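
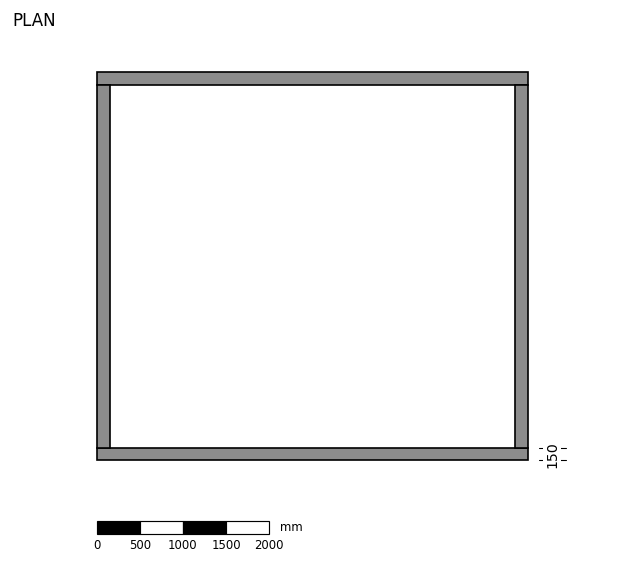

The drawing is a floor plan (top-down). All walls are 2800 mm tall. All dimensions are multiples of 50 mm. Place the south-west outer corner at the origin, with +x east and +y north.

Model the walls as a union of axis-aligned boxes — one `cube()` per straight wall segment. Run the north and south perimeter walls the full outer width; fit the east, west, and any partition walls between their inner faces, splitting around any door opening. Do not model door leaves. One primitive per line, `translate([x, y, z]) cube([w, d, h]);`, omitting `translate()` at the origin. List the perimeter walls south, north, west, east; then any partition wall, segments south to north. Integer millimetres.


cube([5000, 150, 2800]);
translate([0, 4350, 0]) cube([5000, 150, 2800]);
translate([0, 150, 0]) cube([150, 4200, 2800]);
translate([4850, 150, 0]) cube([150, 4200, 2800]);


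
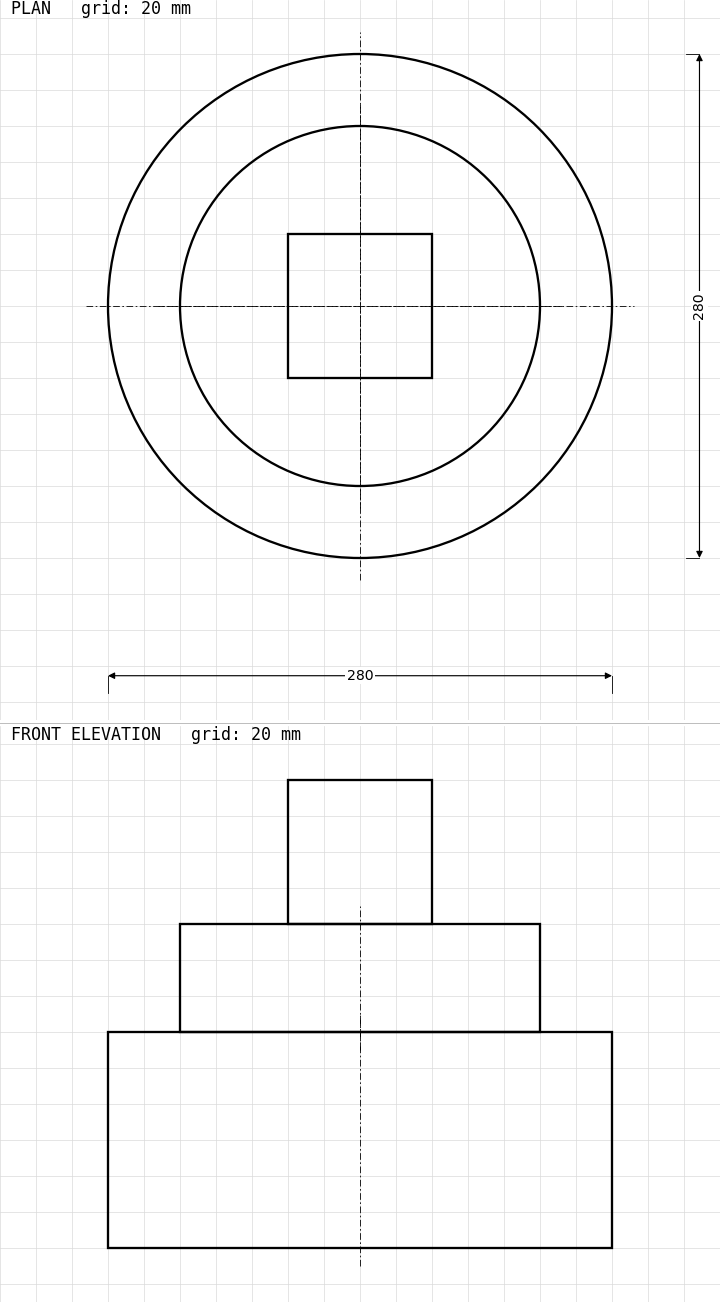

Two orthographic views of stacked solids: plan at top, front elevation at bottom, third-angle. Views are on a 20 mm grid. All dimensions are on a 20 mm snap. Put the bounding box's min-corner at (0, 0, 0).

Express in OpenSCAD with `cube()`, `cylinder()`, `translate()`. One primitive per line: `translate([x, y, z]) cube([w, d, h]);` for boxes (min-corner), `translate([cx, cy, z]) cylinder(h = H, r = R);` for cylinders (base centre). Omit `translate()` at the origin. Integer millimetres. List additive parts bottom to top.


translate([140, 140, 0]) cylinder(h = 120, r = 140);
translate([140, 140, 120]) cylinder(h = 60, r = 100);
translate([100, 100, 180]) cube([80, 80, 80]);


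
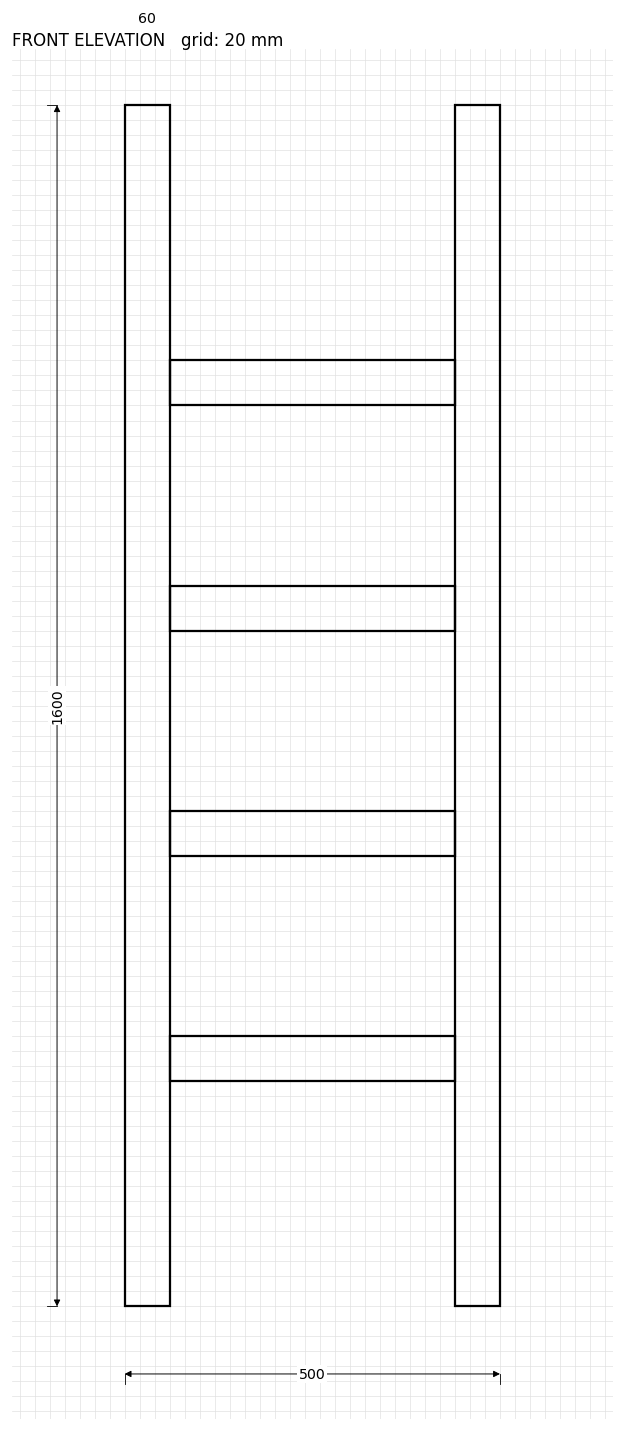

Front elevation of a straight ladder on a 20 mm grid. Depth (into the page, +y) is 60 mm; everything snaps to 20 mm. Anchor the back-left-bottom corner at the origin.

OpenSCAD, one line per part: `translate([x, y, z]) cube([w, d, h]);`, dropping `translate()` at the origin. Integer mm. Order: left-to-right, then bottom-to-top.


cube([60, 60, 1600]);
translate([60, 0, 300]) cube([380, 60, 60]);
translate([60, 0, 600]) cube([380, 60, 60]);
translate([60, 0, 900]) cube([380, 60, 60]);
translate([60, 0, 1200]) cube([380, 60, 60]);
translate([440, 0, 0]) cube([60, 60, 1600]);


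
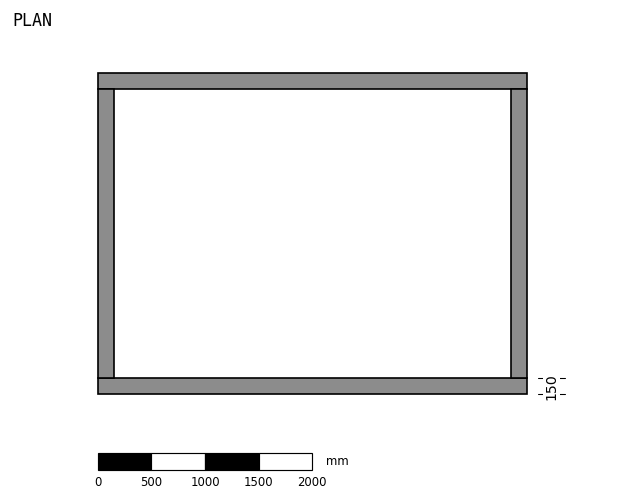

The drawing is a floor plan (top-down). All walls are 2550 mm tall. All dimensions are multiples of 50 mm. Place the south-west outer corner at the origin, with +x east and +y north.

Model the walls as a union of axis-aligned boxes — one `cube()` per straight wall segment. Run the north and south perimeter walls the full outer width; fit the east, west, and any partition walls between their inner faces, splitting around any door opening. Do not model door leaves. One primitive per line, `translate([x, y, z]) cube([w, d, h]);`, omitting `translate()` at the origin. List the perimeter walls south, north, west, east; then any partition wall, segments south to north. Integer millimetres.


cube([4000, 150, 2550]);
translate([0, 2850, 0]) cube([4000, 150, 2550]);
translate([0, 150, 0]) cube([150, 2700, 2550]);
translate([3850, 150, 0]) cube([150, 2700, 2550]);


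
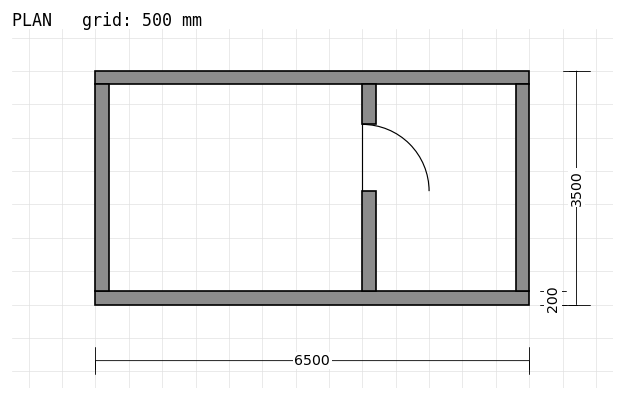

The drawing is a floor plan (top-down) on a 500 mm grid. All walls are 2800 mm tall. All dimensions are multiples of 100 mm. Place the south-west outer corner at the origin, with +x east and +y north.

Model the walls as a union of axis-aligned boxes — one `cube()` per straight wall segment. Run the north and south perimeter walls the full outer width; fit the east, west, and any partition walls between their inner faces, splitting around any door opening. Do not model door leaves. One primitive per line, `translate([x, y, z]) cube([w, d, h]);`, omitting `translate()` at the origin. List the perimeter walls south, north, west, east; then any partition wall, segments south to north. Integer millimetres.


cube([6500, 200, 2800]);
translate([0, 3300, 0]) cube([6500, 200, 2800]);
translate([0, 200, 0]) cube([200, 3100, 2800]);
translate([6300, 200, 0]) cube([200, 3100, 2800]);
translate([4000, 200, 0]) cube([200, 1500, 2800]);
translate([4000, 2700, 0]) cube([200, 600, 2800]);


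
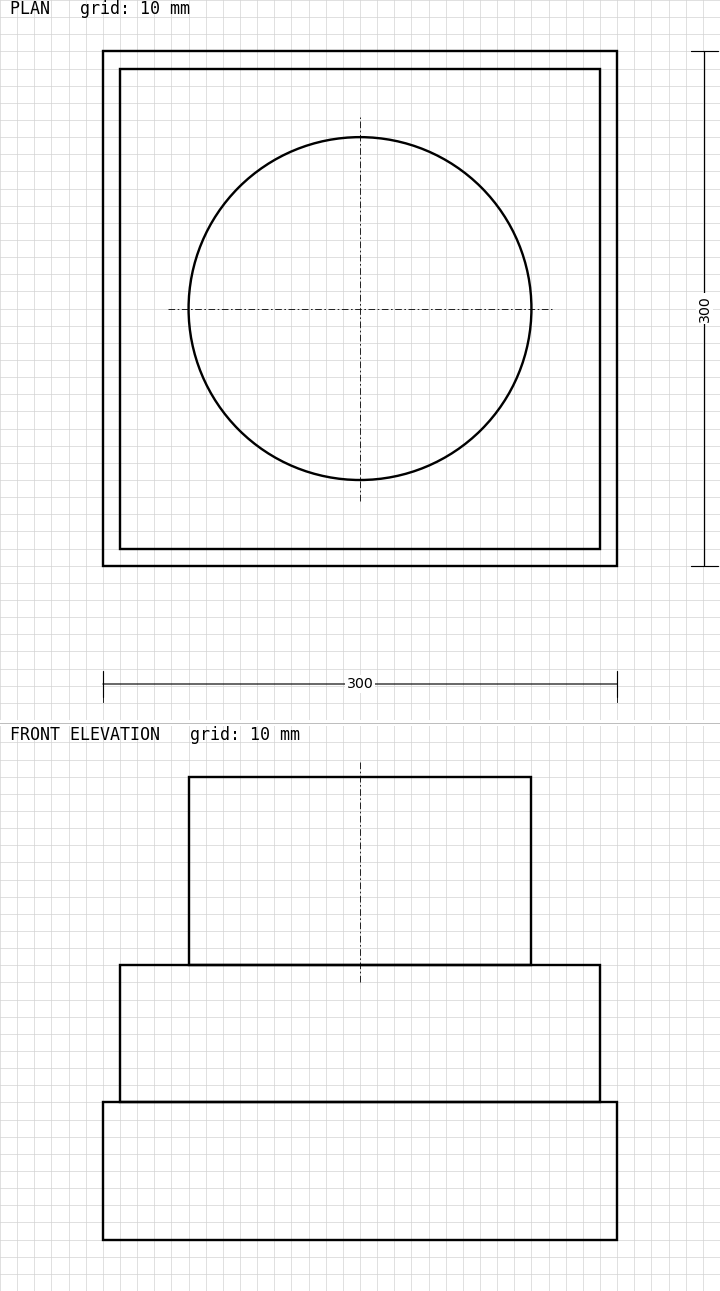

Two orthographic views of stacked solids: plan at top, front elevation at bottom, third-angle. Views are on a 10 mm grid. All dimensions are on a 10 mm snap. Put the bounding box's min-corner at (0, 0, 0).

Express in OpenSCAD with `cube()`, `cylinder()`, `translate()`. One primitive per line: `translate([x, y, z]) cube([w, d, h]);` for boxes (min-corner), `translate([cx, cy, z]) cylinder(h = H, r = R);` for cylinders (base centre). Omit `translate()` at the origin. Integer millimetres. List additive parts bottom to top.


cube([300, 300, 80]);
translate([10, 10, 80]) cube([280, 280, 80]);
translate([150, 150, 160]) cylinder(h = 110, r = 100);


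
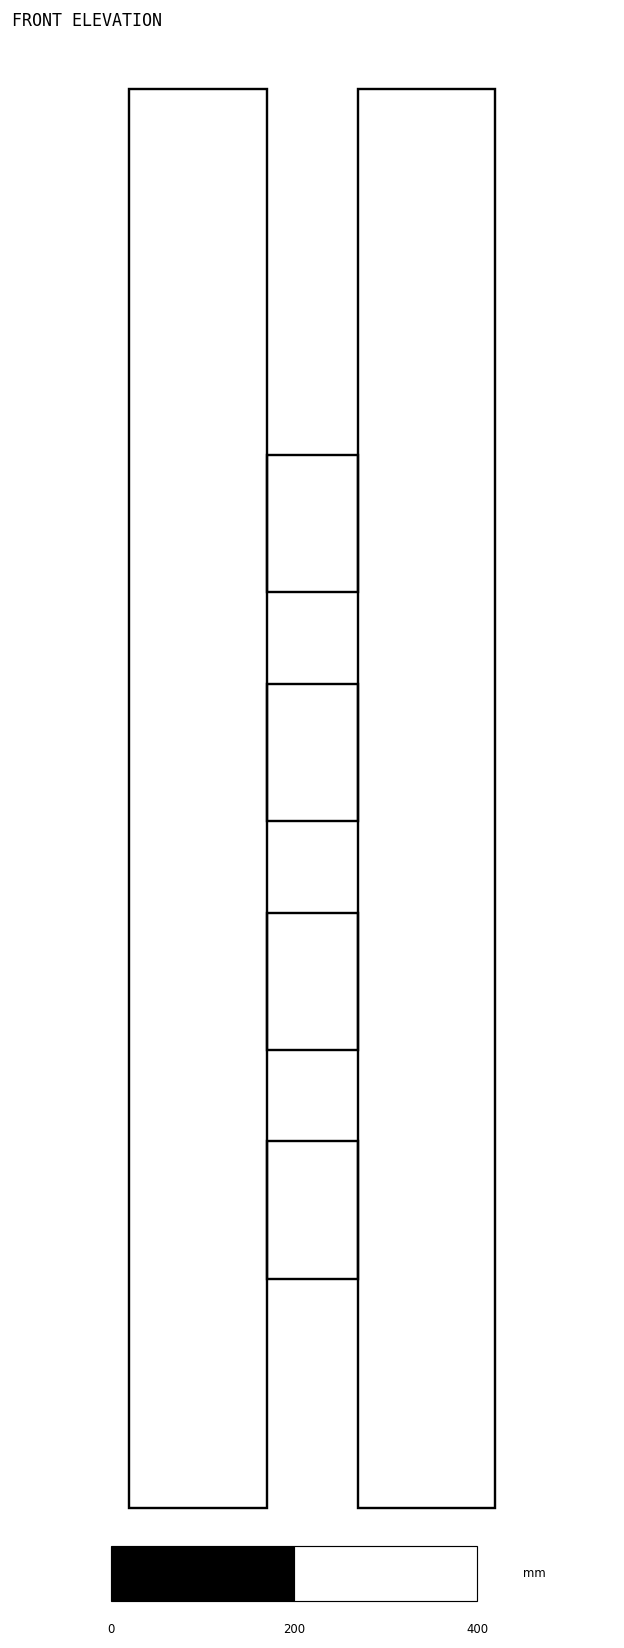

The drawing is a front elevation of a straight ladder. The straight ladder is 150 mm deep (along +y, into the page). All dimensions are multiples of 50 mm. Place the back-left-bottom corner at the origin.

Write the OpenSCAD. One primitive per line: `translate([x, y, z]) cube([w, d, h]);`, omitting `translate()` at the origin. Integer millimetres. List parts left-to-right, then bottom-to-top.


cube([150, 150, 1550]);
translate([150, 0, 250]) cube([100, 150, 150]);
translate([150, 0, 500]) cube([100, 150, 150]);
translate([150, 0, 750]) cube([100, 150, 150]);
translate([150, 0, 1000]) cube([100, 150, 150]);
translate([250, 0, 0]) cube([150, 150, 1550]);


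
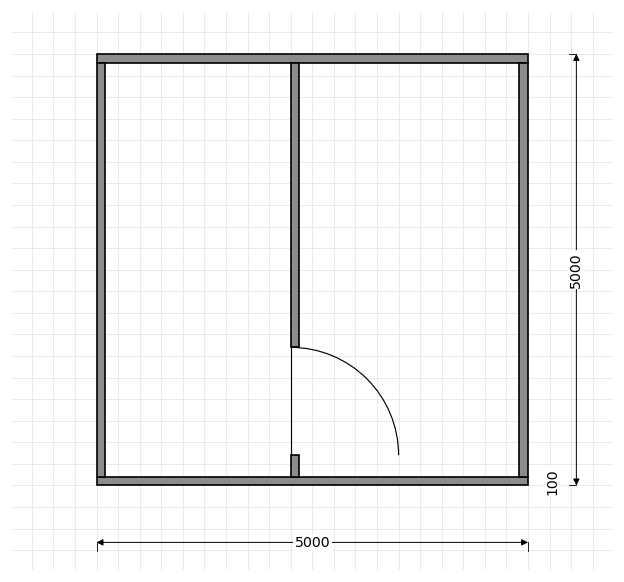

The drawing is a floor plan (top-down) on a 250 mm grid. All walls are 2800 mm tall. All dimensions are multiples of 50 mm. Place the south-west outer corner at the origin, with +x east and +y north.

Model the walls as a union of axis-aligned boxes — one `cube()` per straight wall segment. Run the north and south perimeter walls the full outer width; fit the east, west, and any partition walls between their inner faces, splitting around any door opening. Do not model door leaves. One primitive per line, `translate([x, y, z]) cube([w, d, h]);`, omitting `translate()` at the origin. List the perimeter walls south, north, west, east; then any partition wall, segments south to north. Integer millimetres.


cube([5000, 100, 2800]);
translate([0, 4900, 0]) cube([5000, 100, 2800]);
translate([0, 100, 0]) cube([100, 4800, 2800]);
translate([4900, 100, 0]) cube([100, 4800, 2800]);
translate([2250, 100, 0]) cube([100, 250, 2800]);
translate([2250, 1600, 0]) cube([100, 3300, 2800]);


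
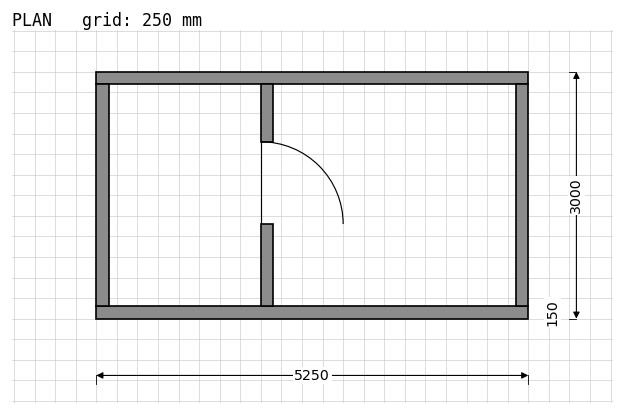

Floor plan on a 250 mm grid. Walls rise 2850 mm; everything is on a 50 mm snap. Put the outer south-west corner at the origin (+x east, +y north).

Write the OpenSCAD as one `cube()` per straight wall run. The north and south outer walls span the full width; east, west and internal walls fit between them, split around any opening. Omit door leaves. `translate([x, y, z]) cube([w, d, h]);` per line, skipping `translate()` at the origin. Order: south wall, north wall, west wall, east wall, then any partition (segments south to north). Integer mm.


cube([5250, 150, 2850]);
translate([0, 2850, 0]) cube([5250, 150, 2850]);
translate([0, 150, 0]) cube([150, 2700, 2850]);
translate([5100, 150, 0]) cube([150, 2700, 2850]);
translate([2000, 150, 0]) cube([150, 1000, 2850]);
translate([2000, 2150, 0]) cube([150, 700, 2850]);


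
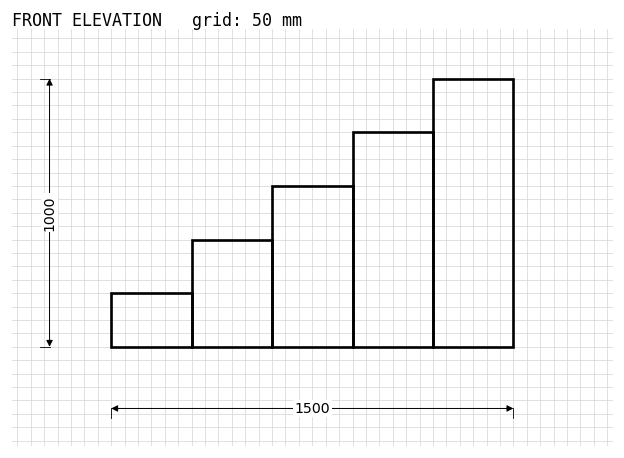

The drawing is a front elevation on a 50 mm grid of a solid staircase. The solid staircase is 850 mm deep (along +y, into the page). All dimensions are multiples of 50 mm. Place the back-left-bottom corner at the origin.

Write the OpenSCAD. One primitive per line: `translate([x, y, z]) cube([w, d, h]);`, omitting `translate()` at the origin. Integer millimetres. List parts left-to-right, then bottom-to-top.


cube([300, 850, 200]);
translate([300, 0, 0]) cube([300, 850, 400]);
translate([600, 0, 0]) cube([300, 850, 600]);
translate([900, 0, 0]) cube([300, 850, 800]);
translate([1200, 0, 0]) cube([300, 850, 1000]);


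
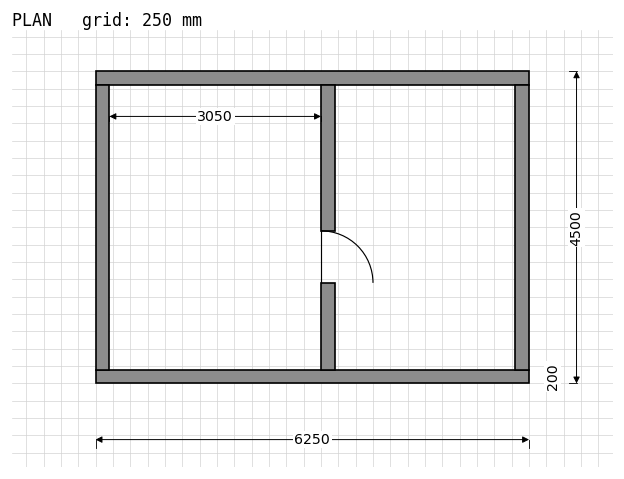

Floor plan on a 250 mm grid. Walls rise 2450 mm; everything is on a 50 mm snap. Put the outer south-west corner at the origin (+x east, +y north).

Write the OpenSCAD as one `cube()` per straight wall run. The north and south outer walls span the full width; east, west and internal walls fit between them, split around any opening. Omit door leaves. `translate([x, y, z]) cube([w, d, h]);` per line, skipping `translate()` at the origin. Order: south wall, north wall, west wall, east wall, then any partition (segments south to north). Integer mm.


cube([6250, 200, 2450]);
translate([0, 4300, 0]) cube([6250, 200, 2450]);
translate([0, 200, 0]) cube([200, 4100, 2450]);
translate([6050, 200, 0]) cube([200, 4100, 2450]);
translate([3250, 200, 0]) cube([200, 1250, 2450]);
translate([3250, 2200, 0]) cube([200, 2100, 2450]);


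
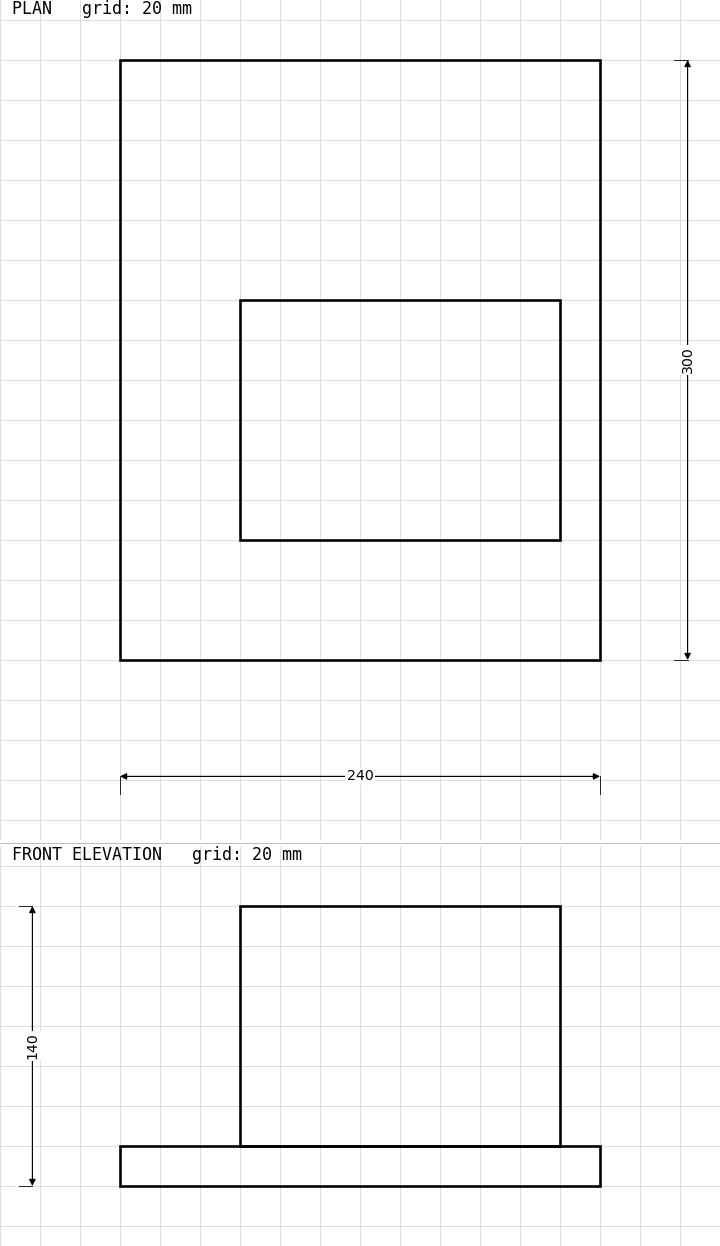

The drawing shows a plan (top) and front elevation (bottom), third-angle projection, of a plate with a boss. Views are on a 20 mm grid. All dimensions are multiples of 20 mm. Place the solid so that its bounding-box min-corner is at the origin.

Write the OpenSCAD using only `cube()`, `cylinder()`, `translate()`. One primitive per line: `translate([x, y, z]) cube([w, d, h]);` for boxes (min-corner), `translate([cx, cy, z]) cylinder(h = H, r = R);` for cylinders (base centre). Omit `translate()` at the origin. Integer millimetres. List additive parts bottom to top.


cube([240, 300, 20]);
translate([60, 60, 20]) cube([160, 120, 120]);


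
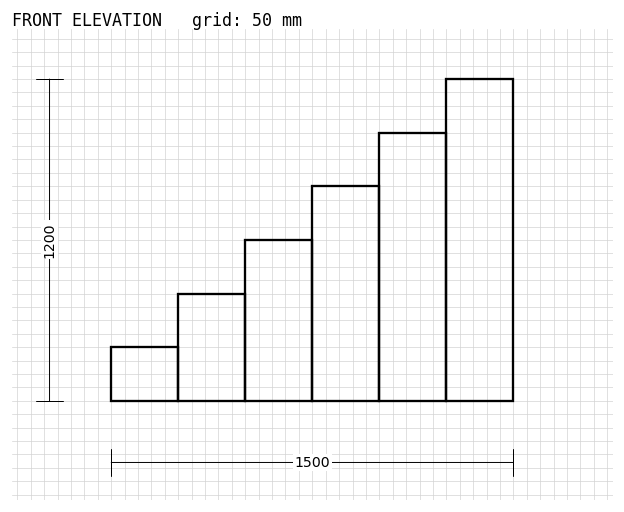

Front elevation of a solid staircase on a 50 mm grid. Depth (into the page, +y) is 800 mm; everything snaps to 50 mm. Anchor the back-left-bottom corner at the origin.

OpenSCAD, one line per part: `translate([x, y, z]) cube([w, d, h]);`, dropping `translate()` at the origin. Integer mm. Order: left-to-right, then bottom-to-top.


cube([250, 800, 200]);
translate([250, 0, 0]) cube([250, 800, 400]);
translate([500, 0, 0]) cube([250, 800, 600]);
translate([750, 0, 0]) cube([250, 800, 800]);
translate([1000, 0, 0]) cube([250, 800, 1000]);
translate([1250, 0, 0]) cube([250, 800, 1200]);


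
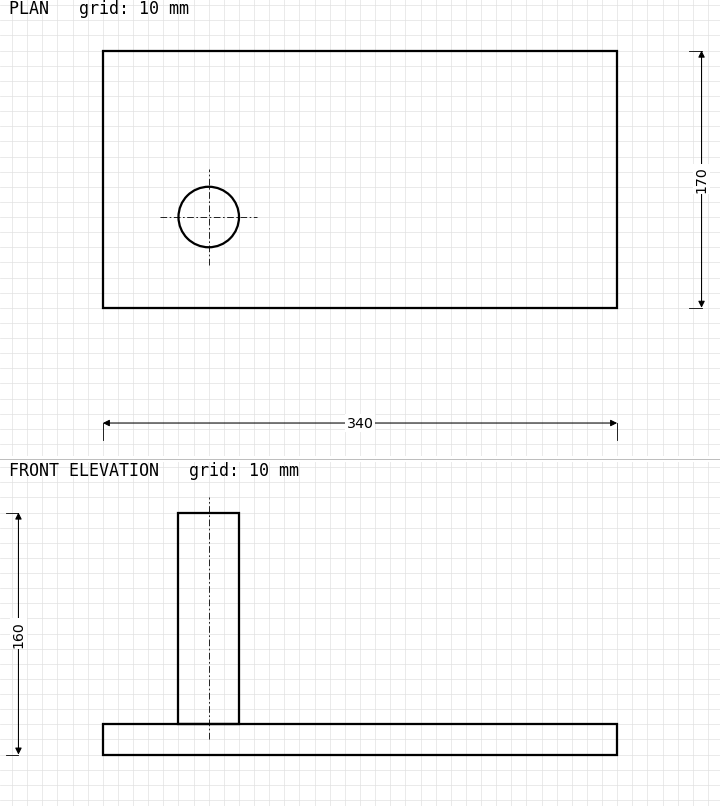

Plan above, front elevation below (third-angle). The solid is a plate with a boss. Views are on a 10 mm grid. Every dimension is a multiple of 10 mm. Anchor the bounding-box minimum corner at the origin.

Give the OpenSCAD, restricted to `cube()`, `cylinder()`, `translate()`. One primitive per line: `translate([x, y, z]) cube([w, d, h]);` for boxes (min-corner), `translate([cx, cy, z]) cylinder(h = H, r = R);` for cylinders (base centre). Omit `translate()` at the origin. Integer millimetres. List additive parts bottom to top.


cube([340, 170, 20]);
translate([70, 60, 20]) cylinder(h = 140, r = 20);


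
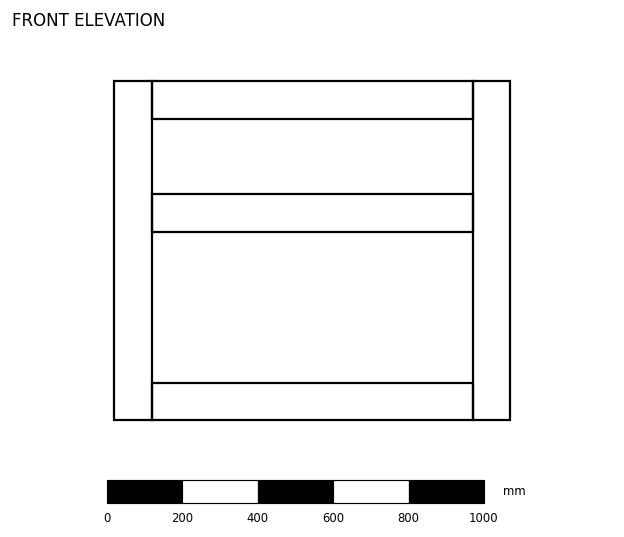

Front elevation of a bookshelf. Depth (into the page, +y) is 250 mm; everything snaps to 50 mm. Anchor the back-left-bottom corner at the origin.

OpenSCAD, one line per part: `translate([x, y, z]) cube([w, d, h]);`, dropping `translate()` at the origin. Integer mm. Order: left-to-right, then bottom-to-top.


cube([100, 250, 900]);
translate([100, 0, 0]) cube([850, 250, 100]);
translate([100, 0, 500]) cube([850, 250, 100]);
translate([100, 0, 800]) cube([850, 250, 100]);
translate([950, 0, 0]) cube([100, 250, 900]);


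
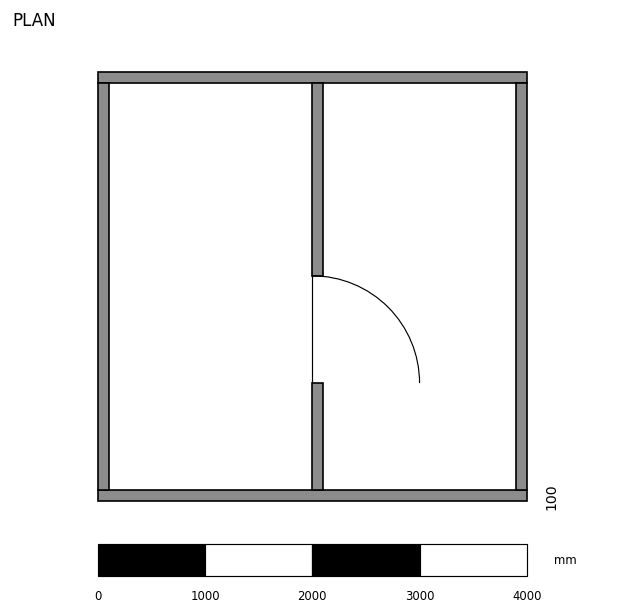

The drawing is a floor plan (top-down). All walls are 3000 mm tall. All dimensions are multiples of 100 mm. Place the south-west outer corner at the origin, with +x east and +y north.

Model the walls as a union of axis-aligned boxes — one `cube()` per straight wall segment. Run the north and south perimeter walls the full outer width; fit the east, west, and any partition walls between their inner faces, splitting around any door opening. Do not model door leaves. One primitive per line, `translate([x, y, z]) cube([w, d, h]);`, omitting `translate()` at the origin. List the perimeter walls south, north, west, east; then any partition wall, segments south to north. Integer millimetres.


cube([4000, 100, 3000]);
translate([0, 3900, 0]) cube([4000, 100, 3000]);
translate([0, 100, 0]) cube([100, 3800, 3000]);
translate([3900, 100, 0]) cube([100, 3800, 3000]);
translate([2000, 100, 0]) cube([100, 1000, 3000]);
translate([2000, 2100, 0]) cube([100, 1800, 3000]);


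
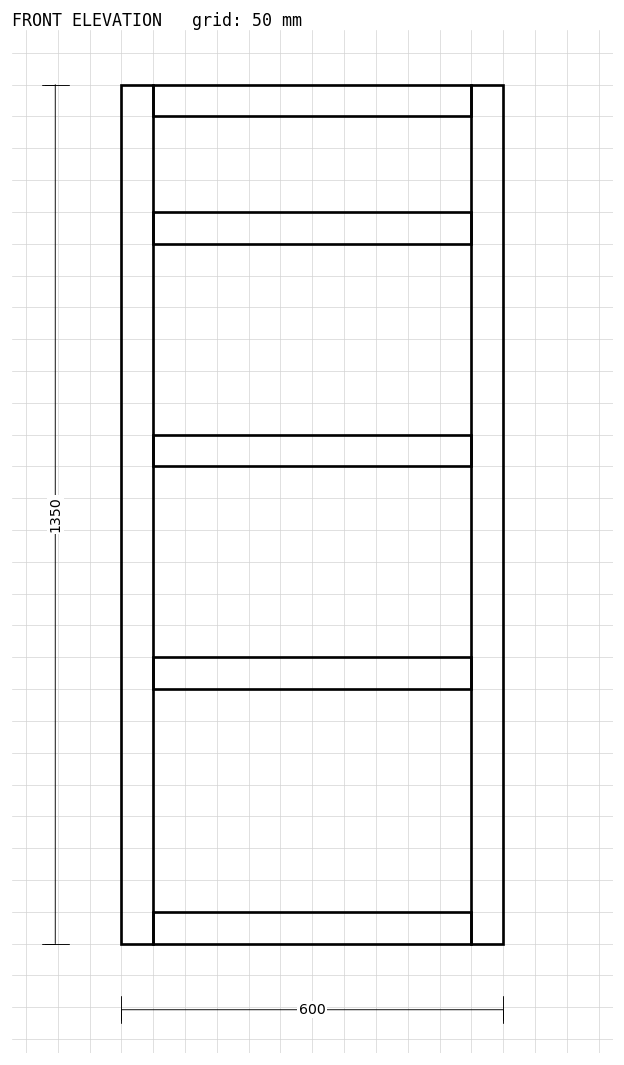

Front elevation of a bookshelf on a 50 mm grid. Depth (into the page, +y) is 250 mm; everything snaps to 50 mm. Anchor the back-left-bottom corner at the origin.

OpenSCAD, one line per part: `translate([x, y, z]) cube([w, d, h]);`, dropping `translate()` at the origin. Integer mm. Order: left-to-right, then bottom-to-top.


cube([50, 250, 1350]);
translate([50, 0, 0]) cube([500, 250, 50]);
translate([50, 0, 400]) cube([500, 250, 50]);
translate([50, 0, 750]) cube([500, 250, 50]);
translate([50, 0, 1100]) cube([500, 250, 50]);
translate([50, 0, 1300]) cube([500, 250, 50]);
translate([550, 0, 0]) cube([50, 250, 1350]);


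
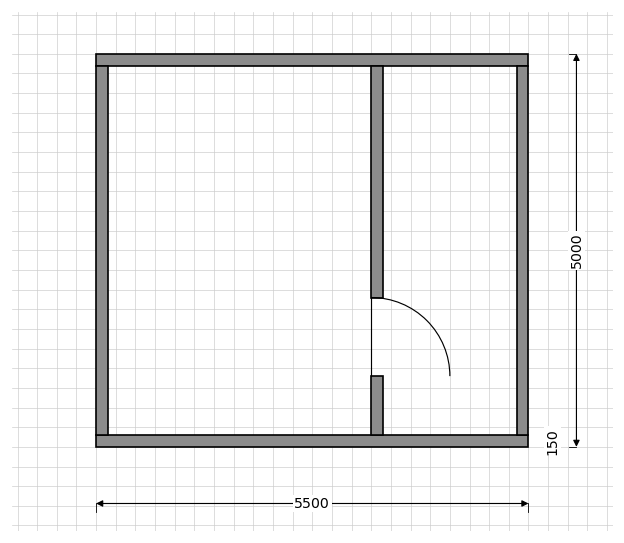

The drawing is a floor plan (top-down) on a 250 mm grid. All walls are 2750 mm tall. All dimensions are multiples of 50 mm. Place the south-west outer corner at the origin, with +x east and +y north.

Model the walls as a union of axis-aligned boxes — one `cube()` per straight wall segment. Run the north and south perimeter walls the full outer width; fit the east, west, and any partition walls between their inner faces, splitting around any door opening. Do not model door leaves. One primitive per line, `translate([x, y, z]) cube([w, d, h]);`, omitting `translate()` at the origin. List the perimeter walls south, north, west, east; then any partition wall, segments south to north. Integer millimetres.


cube([5500, 150, 2750]);
translate([0, 4850, 0]) cube([5500, 150, 2750]);
translate([0, 150, 0]) cube([150, 4700, 2750]);
translate([5350, 150, 0]) cube([150, 4700, 2750]);
translate([3500, 150, 0]) cube([150, 750, 2750]);
translate([3500, 1900, 0]) cube([150, 2950, 2750]);


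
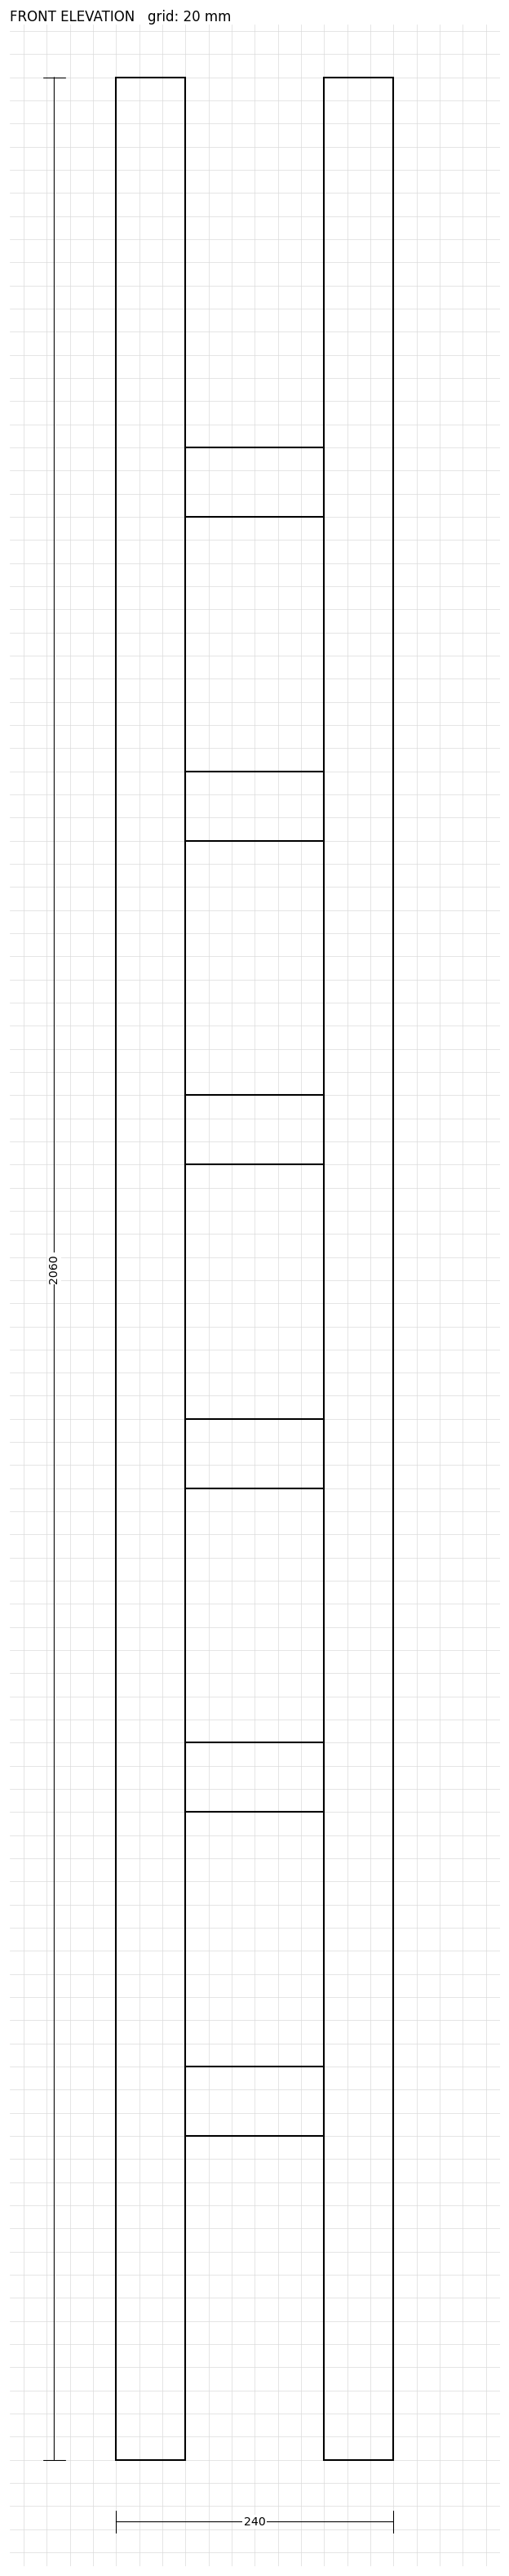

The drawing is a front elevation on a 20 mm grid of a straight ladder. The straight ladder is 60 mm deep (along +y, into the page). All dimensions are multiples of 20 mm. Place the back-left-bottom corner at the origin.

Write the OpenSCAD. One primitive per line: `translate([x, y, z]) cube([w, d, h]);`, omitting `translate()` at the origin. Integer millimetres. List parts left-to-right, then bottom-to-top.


cube([60, 60, 2060]);
translate([60, 0, 280]) cube([120, 60, 60]);
translate([60, 0, 560]) cube([120, 60, 60]);
translate([60, 0, 840]) cube([120, 60, 60]);
translate([60, 0, 1120]) cube([120, 60, 60]);
translate([60, 0, 1400]) cube([120, 60, 60]);
translate([60, 0, 1680]) cube([120, 60, 60]);
translate([180, 0, 0]) cube([60, 60, 2060]);


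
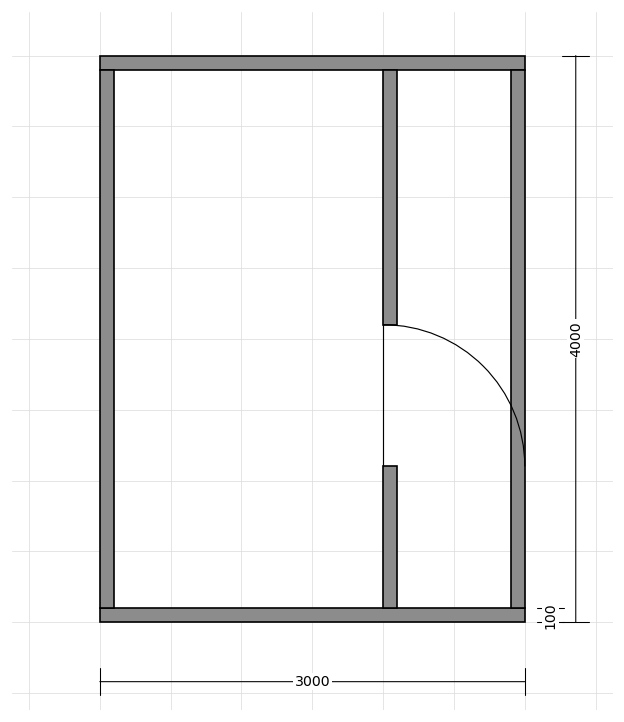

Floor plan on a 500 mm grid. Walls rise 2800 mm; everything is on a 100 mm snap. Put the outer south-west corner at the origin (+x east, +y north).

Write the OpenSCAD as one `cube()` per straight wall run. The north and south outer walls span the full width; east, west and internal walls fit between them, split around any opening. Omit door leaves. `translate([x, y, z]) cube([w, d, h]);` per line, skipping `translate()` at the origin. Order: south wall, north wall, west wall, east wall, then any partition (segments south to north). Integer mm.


cube([3000, 100, 2800]);
translate([0, 3900, 0]) cube([3000, 100, 2800]);
translate([0, 100, 0]) cube([100, 3800, 2800]);
translate([2900, 100, 0]) cube([100, 3800, 2800]);
translate([2000, 100, 0]) cube([100, 1000, 2800]);
translate([2000, 2100, 0]) cube([100, 1800, 2800]);


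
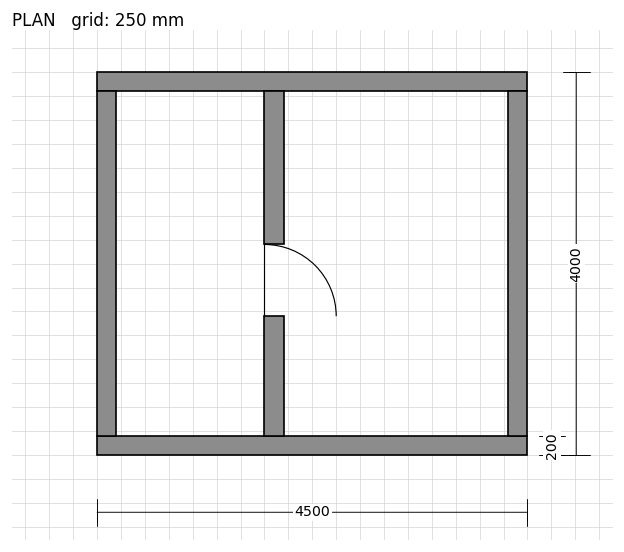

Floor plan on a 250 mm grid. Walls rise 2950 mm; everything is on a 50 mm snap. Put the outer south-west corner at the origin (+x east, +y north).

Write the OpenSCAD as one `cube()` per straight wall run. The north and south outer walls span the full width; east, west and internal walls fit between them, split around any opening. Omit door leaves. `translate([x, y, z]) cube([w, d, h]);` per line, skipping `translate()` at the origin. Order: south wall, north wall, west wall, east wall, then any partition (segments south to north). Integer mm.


cube([4500, 200, 2950]);
translate([0, 3800, 0]) cube([4500, 200, 2950]);
translate([0, 200, 0]) cube([200, 3600, 2950]);
translate([4300, 200, 0]) cube([200, 3600, 2950]);
translate([1750, 200, 0]) cube([200, 1250, 2950]);
translate([1750, 2200, 0]) cube([200, 1600, 2950]);


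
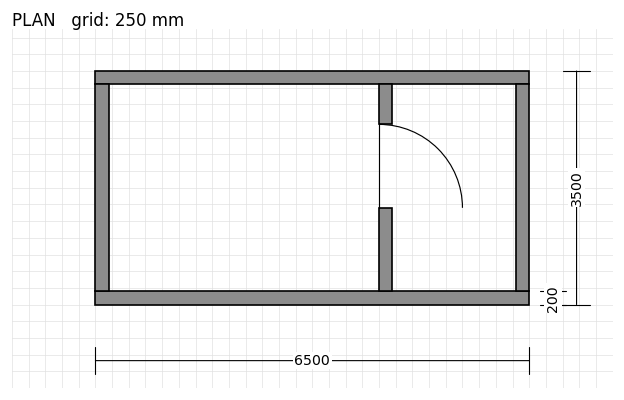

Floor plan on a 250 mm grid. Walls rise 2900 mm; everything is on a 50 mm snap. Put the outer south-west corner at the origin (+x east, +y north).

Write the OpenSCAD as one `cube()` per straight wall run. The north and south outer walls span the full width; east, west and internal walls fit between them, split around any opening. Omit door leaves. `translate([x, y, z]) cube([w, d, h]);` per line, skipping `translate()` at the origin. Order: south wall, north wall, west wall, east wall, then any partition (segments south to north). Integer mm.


cube([6500, 200, 2900]);
translate([0, 3300, 0]) cube([6500, 200, 2900]);
translate([0, 200, 0]) cube([200, 3100, 2900]);
translate([6300, 200, 0]) cube([200, 3100, 2900]);
translate([4250, 200, 0]) cube([200, 1250, 2900]);
translate([4250, 2700, 0]) cube([200, 600, 2900]);


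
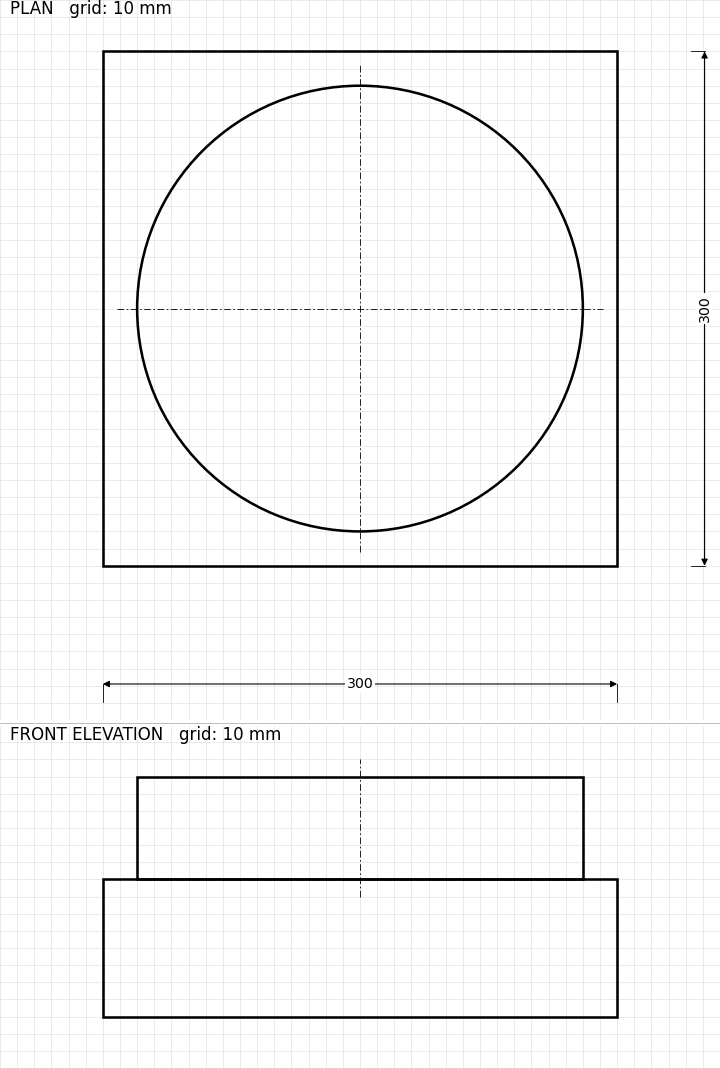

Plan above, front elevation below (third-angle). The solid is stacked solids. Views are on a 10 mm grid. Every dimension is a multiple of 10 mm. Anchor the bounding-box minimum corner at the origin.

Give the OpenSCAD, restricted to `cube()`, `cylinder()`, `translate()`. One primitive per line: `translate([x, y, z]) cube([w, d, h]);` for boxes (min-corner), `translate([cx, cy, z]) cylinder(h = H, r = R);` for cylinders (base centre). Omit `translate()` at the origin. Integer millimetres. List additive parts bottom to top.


cube([300, 300, 80]);
translate([150, 150, 80]) cylinder(h = 60, r = 130);


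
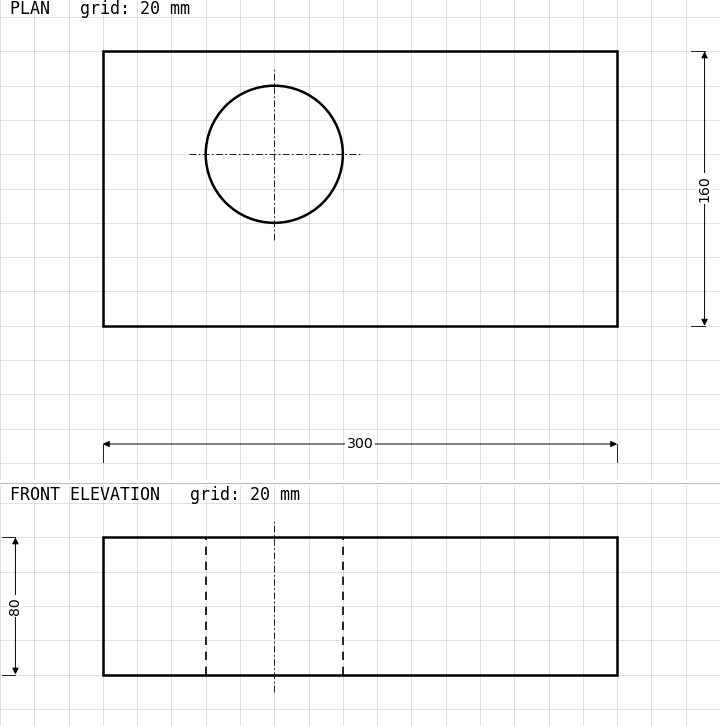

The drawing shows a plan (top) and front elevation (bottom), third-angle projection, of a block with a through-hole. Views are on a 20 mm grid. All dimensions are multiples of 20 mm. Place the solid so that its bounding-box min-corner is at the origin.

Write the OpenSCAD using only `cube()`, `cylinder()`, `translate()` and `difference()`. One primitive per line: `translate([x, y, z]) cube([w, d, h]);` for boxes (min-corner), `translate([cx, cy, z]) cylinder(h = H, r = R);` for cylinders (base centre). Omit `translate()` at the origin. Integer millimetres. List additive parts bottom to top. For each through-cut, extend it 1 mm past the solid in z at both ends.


difference() {
  cube([300, 160, 80]);
  translate([100, 100, -1]) cylinder(h = 82, r = 40);
}


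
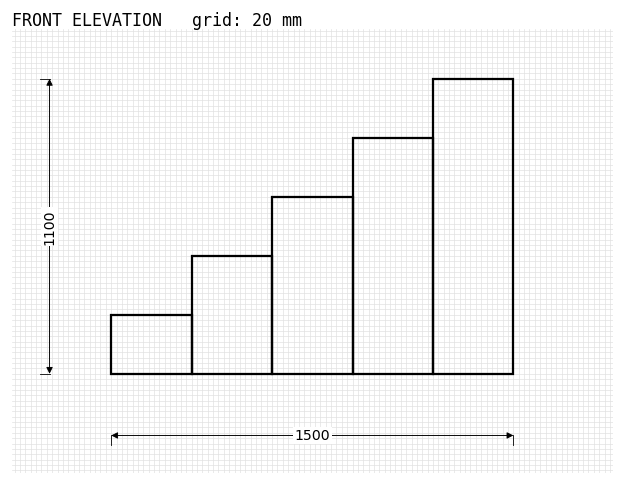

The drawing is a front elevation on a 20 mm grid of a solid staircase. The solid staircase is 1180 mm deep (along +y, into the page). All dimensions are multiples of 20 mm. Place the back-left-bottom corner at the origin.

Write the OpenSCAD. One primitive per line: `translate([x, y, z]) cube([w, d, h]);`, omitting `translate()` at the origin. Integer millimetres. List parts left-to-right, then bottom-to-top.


cube([300, 1180, 220]);
translate([300, 0, 0]) cube([300, 1180, 440]);
translate([600, 0, 0]) cube([300, 1180, 660]);
translate([900, 0, 0]) cube([300, 1180, 880]);
translate([1200, 0, 0]) cube([300, 1180, 1100]);


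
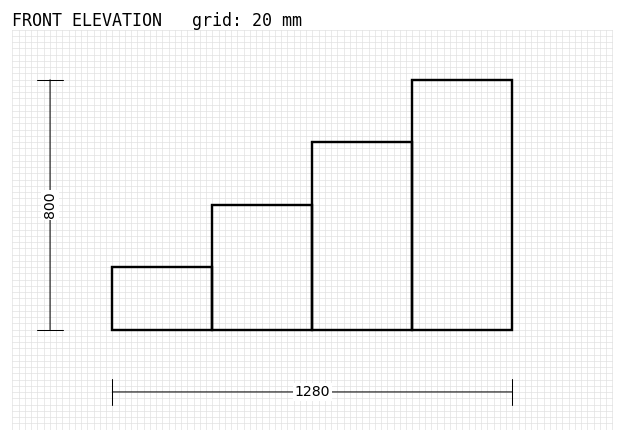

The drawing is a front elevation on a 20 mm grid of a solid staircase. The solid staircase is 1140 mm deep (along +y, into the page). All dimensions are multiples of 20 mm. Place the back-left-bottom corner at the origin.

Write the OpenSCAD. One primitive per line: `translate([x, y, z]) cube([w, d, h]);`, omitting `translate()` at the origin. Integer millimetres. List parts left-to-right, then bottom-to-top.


cube([320, 1140, 200]);
translate([320, 0, 0]) cube([320, 1140, 400]);
translate([640, 0, 0]) cube([320, 1140, 600]);
translate([960, 0, 0]) cube([320, 1140, 800]);


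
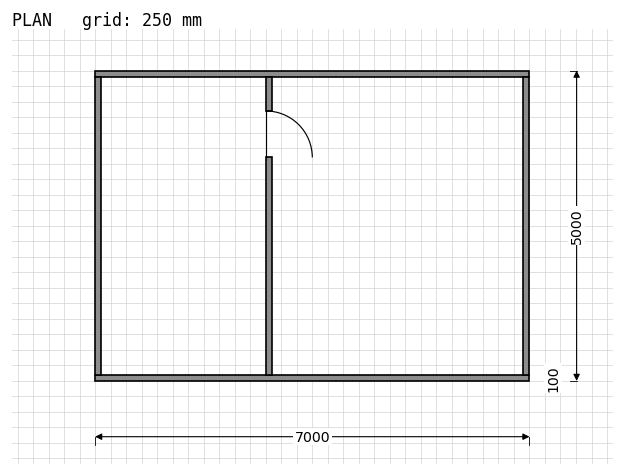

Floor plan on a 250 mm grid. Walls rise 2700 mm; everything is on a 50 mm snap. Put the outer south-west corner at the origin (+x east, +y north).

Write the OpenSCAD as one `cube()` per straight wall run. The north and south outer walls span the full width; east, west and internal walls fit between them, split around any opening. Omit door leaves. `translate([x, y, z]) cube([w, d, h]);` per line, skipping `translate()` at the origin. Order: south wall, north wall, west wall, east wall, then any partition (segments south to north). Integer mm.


cube([7000, 100, 2700]);
translate([0, 4900, 0]) cube([7000, 100, 2700]);
translate([0, 100, 0]) cube([100, 4800, 2700]);
translate([6900, 100, 0]) cube([100, 4800, 2700]);
translate([2750, 100, 0]) cube([100, 3500, 2700]);
translate([2750, 4350, 0]) cube([100, 550, 2700]);


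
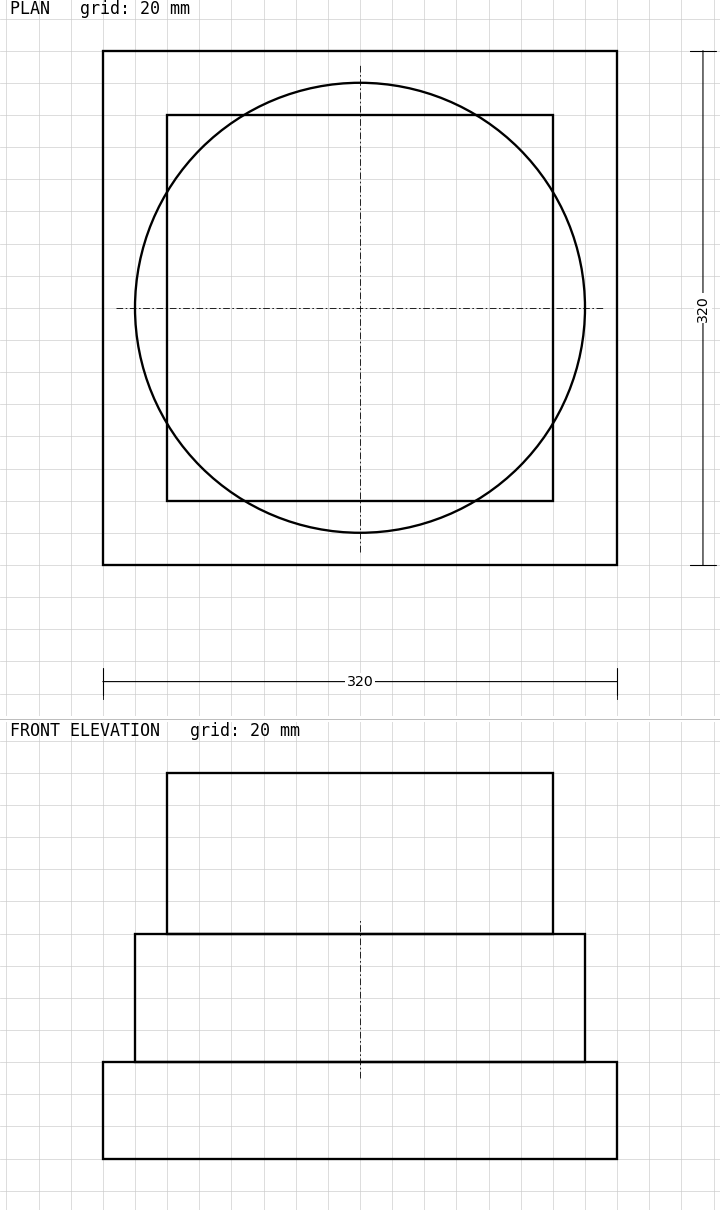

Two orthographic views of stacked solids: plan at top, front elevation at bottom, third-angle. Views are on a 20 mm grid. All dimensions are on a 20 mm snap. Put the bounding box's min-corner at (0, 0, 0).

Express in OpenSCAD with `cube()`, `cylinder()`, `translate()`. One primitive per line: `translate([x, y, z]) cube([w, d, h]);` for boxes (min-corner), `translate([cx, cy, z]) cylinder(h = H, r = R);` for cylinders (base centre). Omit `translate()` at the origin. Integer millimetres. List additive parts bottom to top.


cube([320, 320, 60]);
translate([160, 160, 60]) cylinder(h = 80, r = 140);
translate([40, 40, 140]) cube([240, 240, 100]);


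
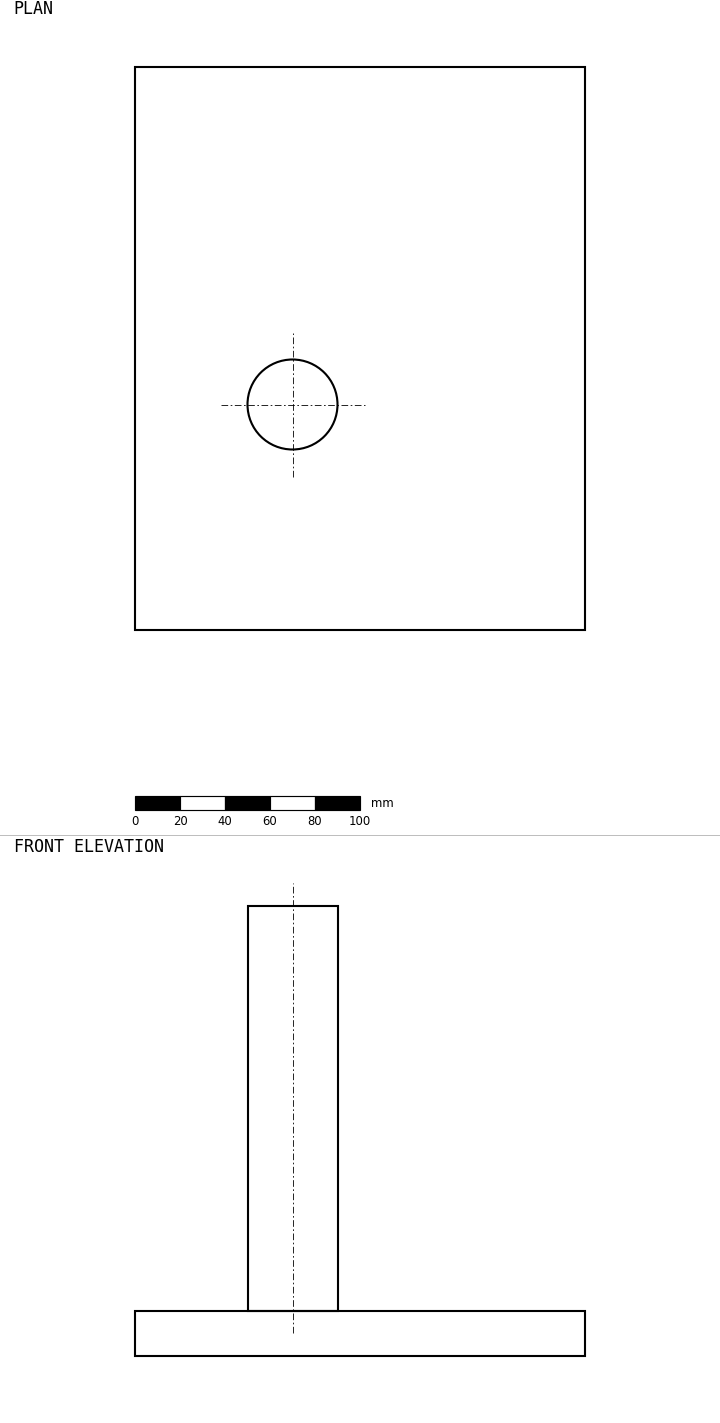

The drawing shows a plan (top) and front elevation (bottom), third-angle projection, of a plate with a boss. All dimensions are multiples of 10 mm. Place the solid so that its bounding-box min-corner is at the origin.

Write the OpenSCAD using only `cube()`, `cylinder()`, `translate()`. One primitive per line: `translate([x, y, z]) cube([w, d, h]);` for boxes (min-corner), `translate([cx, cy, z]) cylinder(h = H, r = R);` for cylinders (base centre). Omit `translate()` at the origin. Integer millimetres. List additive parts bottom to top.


cube([200, 250, 20]);
translate([70, 100, 20]) cylinder(h = 180, r = 20);


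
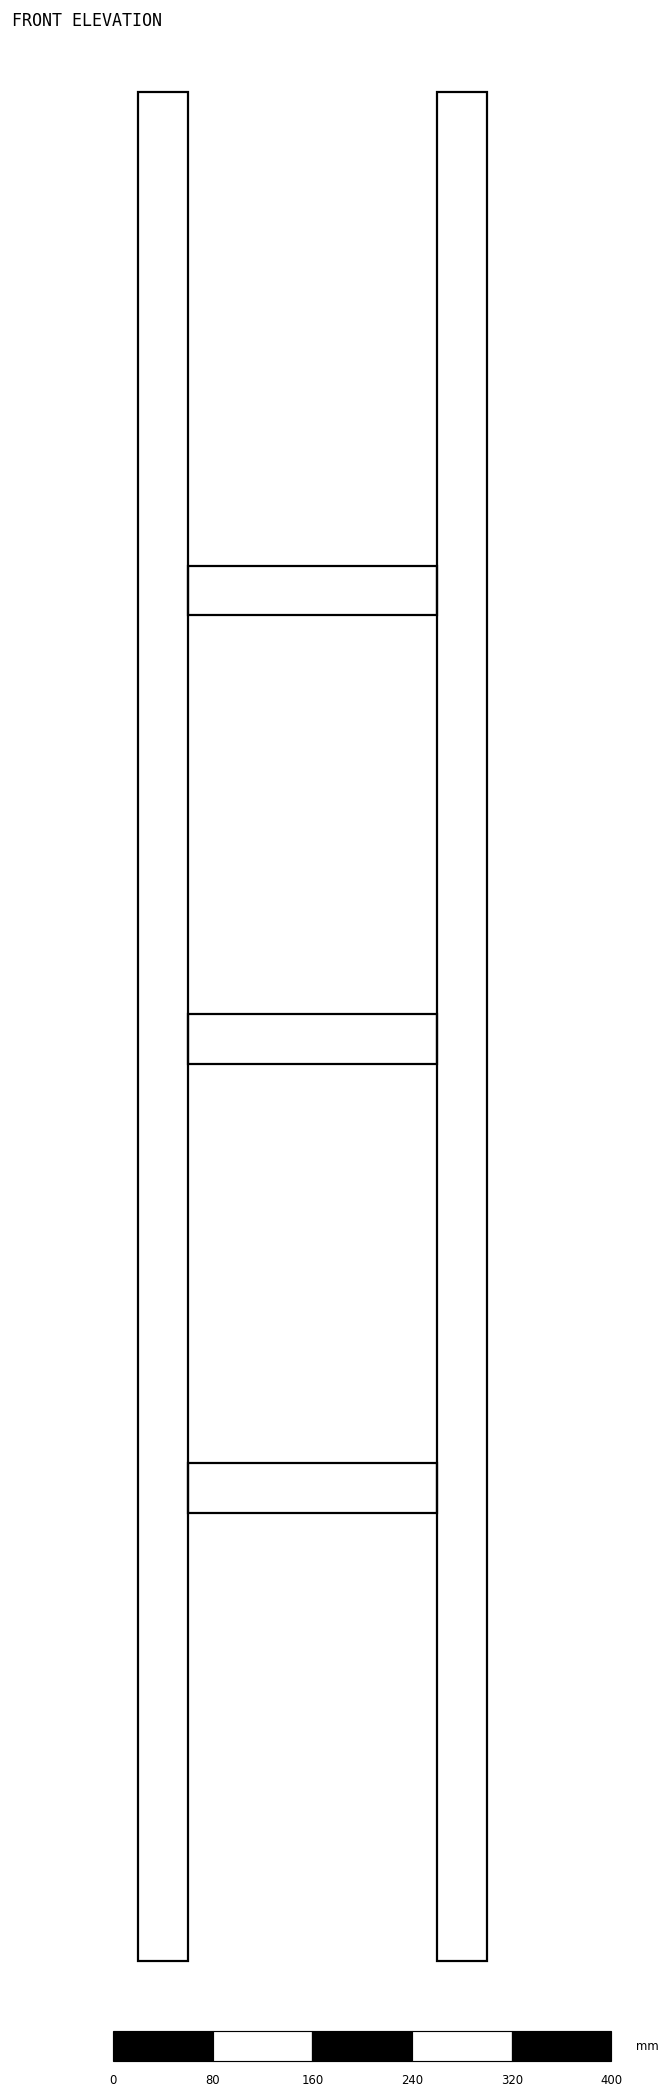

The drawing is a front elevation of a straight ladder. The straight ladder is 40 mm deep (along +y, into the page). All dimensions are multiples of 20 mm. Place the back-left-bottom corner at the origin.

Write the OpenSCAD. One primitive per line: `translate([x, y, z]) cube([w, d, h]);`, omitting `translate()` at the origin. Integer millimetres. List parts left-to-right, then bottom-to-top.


cube([40, 40, 1500]);
translate([40, 0, 360]) cube([200, 40, 40]);
translate([40, 0, 720]) cube([200, 40, 40]);
translate([40, 0, 1080]) cube([200, 40, 40]);
translate([240, 0, 0]) cube([40, 40, 1500]);


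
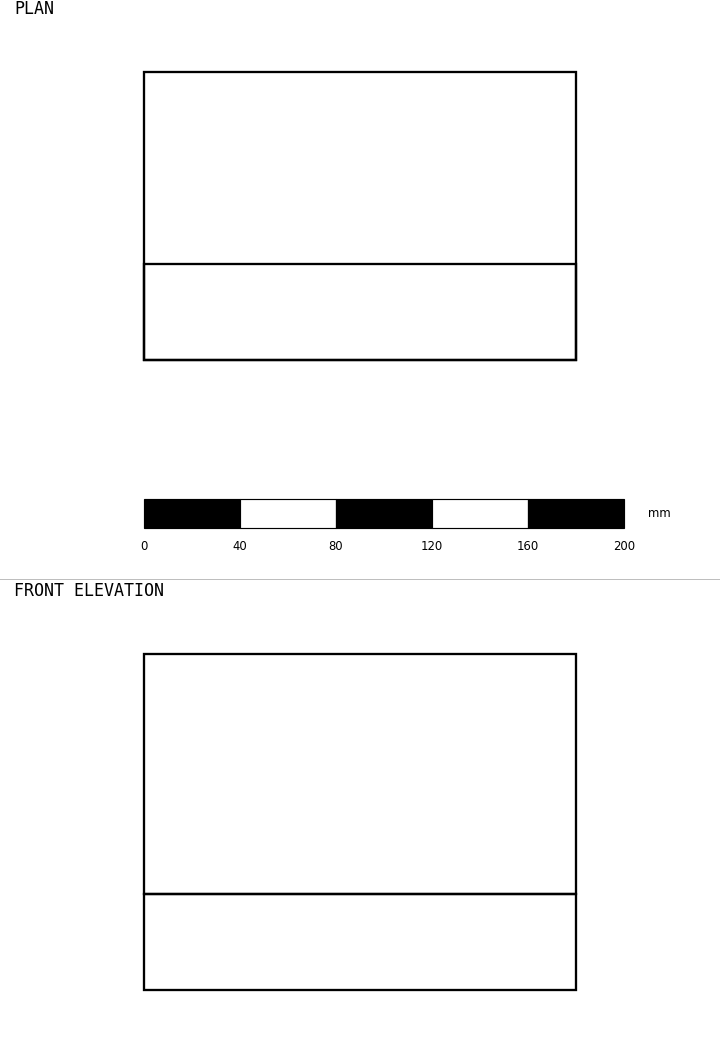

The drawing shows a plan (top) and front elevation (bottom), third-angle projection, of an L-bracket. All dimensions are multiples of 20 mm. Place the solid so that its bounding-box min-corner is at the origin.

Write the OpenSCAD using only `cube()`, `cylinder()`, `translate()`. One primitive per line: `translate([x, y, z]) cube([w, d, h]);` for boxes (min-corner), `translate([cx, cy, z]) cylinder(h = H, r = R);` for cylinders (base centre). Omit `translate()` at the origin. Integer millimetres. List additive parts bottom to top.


cube([180, 120, 40]);
translate([0, 0, 40]) cube([180, 40, 100]);


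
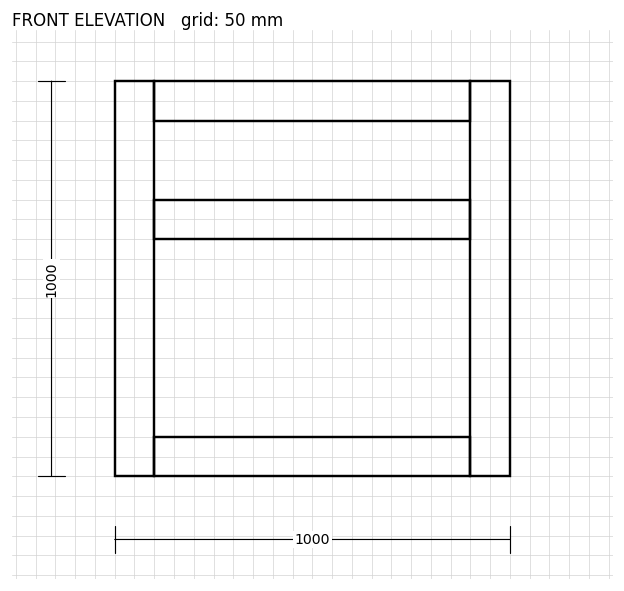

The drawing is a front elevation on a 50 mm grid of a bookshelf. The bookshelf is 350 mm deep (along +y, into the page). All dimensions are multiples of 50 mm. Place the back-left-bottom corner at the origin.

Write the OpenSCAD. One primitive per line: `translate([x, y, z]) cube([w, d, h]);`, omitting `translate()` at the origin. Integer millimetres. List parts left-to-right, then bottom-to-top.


cube([100, 350, 1000]);
translate([100, 0, 0]) cube([800, 350, 100]);
translate([100, 0, 600]) cube([800, 350, 100]);
translate([100, 0, 900]) cube([800, 350, 100]);
translate([900, 0, 0]) cube([100, 350, 1000]);


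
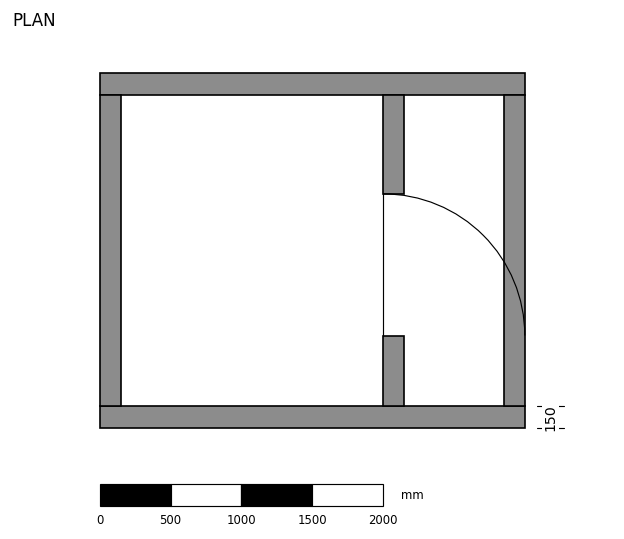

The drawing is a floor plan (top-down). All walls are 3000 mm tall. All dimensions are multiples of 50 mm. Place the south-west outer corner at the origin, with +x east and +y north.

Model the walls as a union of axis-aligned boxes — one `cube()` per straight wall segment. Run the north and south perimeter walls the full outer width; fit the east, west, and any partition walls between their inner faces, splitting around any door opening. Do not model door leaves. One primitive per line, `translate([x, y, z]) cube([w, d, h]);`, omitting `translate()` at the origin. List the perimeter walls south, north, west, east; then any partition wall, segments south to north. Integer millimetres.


cube([3000, 150, 3000]);
translate([0, 2350, 0]) cube([3000, 150, 3000]);
translate([0, 150, 0]) cube([150, 2200, 3000]);
translate([2850, 150, 0]) cube([150, 2200, 3000]);
translate([2000, 150, 0]) cube([150, 500, 3000]);
translate([2000, 1650, 0]) cube([150, 700, 3000]);


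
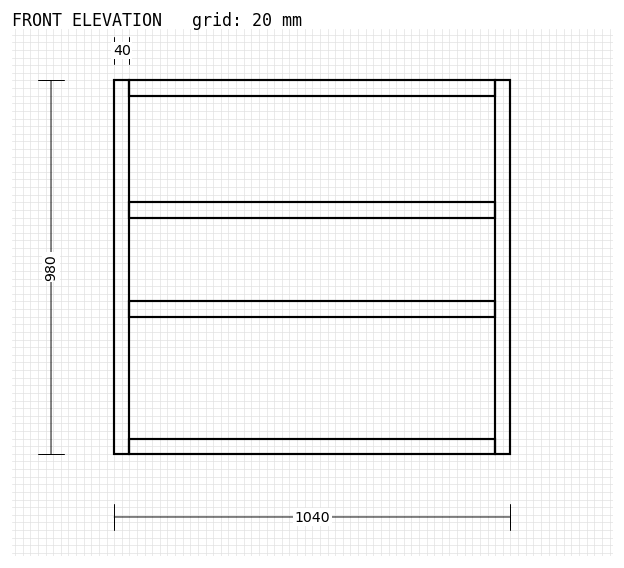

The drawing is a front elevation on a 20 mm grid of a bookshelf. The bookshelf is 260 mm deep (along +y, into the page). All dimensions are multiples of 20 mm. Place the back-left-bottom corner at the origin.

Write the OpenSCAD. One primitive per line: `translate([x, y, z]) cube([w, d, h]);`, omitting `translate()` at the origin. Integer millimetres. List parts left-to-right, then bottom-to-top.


cube([40, 260, 980]);
translate([40, 0, 0]) cube([960, 260, 40]);
translate([40, 0, 360]) cube([960, 260, 40]);
translate([40, 0, 620]) cube([960, 260, 40]);
translate([40, 0, 940]) cube([960, 260, 40]);
translate([1000, 0, 0]) cube([40, 260, 980]);


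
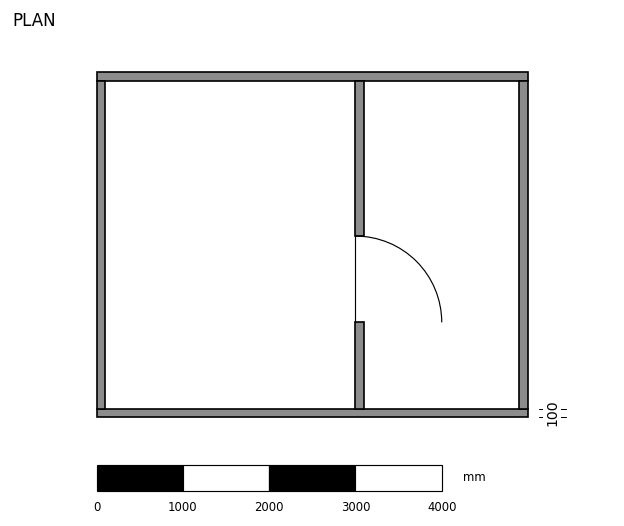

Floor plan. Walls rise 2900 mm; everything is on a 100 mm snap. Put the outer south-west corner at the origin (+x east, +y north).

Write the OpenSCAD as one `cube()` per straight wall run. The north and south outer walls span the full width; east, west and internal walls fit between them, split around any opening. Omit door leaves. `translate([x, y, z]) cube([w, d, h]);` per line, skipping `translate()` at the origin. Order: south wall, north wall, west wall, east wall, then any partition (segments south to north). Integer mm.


cube([5000, 100, 2900]);
translate([0, 3900, 0]) cube([5000, 100, 2900]);
translate([0, 100, 0]) cube([100, 3800, 2900]);
translate([4900, 100, 0]) cube([100, 3800, 2900]);
translate([3000, 100, 0]) cube([100, 1000, 2900]);
translate([3000, 2100, 0]) cube([100, 1800, 2900]);


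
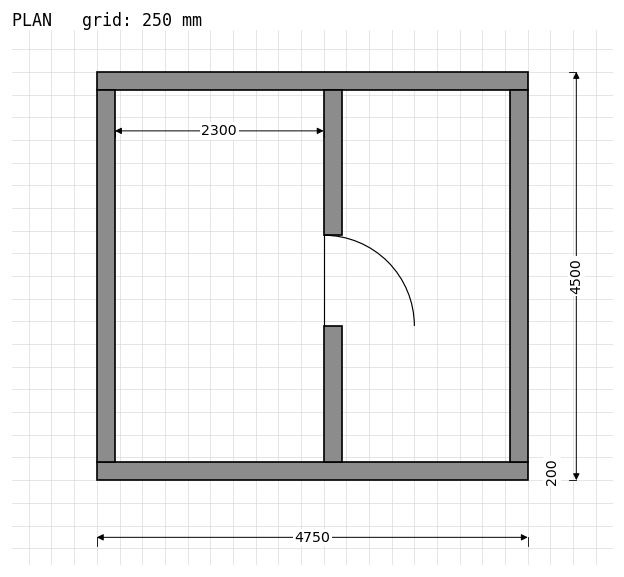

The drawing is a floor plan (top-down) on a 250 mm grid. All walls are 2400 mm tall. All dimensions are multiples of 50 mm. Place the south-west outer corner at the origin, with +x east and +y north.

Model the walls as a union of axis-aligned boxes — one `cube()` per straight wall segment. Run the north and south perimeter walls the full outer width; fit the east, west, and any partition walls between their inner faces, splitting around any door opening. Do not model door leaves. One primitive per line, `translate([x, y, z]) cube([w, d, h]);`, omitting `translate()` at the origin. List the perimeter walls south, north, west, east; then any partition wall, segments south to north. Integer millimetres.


cube([4750, 200, 2400]);
translate([0, 4300, 0]) cube([4750, 200, 2400]);
translate([0, 200, 0]) cube([200, 4100, 2400]);
translate([4550, 200, 0]) cube([200, 4100, 2400]);
translate([2500, 200, 0]) cube([200, 1500, 2400]);
translate([2500, 2700, 0]) cube([200, 1600, 2400]);


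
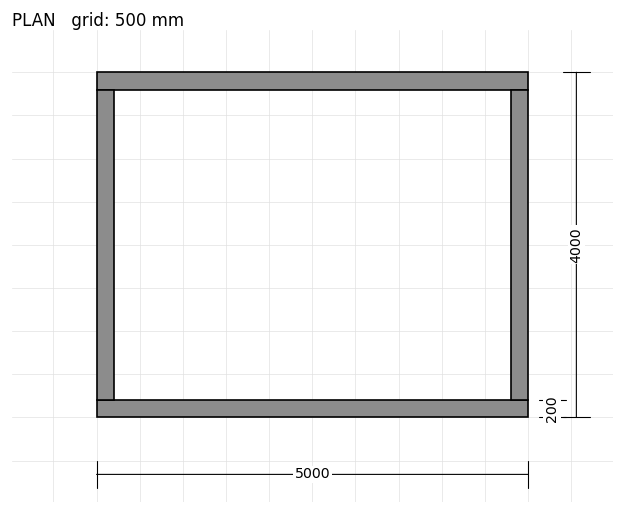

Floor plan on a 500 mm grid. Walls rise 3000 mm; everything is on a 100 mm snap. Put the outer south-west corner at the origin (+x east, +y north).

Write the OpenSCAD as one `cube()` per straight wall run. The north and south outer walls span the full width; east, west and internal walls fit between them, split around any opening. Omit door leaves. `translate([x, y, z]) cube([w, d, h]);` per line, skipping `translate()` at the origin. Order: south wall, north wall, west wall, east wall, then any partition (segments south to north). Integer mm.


cube([5000, 200, 3000]);
translate([0, 3800, 0]) cube([5000, 200, 3000]);
translate([0, 200, 0]) cube([200, 3600, 3000]);
translate([4800, 200, 0]) cube([200, 3600, 3000]);


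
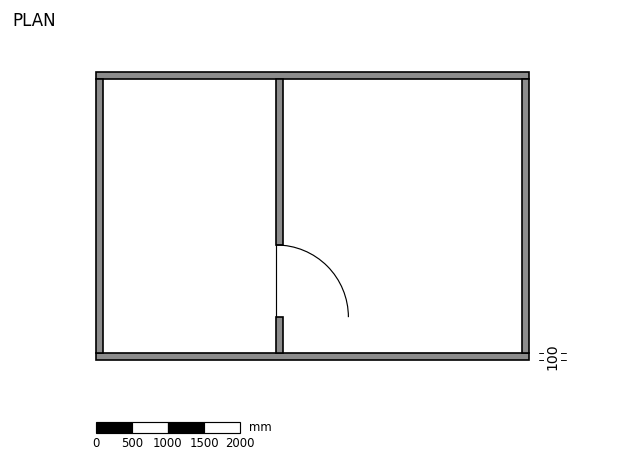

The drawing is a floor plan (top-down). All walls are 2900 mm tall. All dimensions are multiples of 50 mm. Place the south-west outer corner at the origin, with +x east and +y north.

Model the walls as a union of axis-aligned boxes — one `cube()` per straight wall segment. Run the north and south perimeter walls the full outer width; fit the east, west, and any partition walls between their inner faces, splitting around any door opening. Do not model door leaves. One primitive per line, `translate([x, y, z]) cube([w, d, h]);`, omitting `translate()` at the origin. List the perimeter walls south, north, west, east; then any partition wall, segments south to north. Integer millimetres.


cube([6000, 100, 2900]);
translate([0, 3900, 0]) cube([6000, 100, 2900]);
translate([0, 100, 0]) cube([100, 3800, 2900]);
translate([5900, 100, 0]) cube([100, 3800, 2900]);
translate([2500, 100, 0]) cube([100, 500, 2900]);
translate([2500, 1600, 0]) cube([100, 2300, 2900]);


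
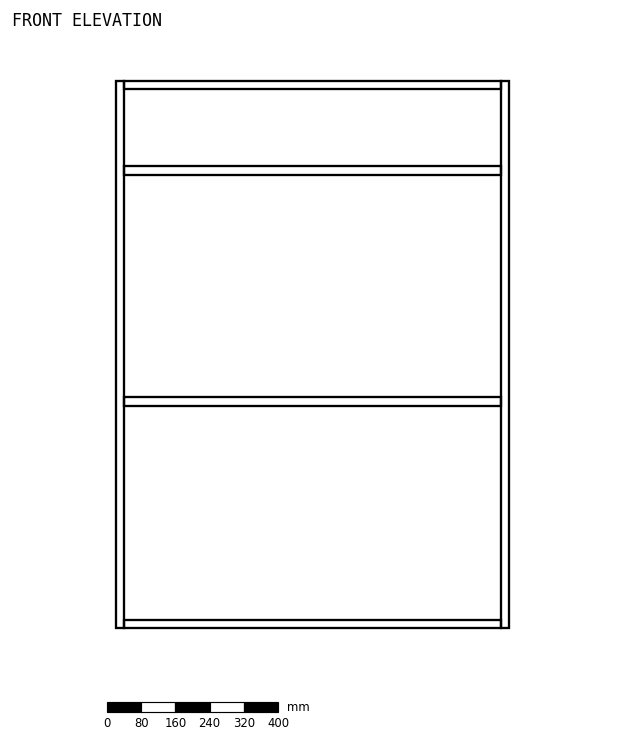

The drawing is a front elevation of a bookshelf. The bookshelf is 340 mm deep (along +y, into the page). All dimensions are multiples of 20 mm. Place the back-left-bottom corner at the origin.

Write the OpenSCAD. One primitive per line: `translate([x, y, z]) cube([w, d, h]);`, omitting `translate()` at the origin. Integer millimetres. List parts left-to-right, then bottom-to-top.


cube([20, 340, 1280]);
translate([20, 0, 0]) cube([880, 340, 20]);
translate([20, 0, 520]) cube([880, 340, 20]);
translate([20, 0, 1060]) cube([880, 340, 20]);
translate([20, 0, 1260]) cube([880, 340, 20]);
translate([900, 0, 0]) cube([20, 340, 1280]);
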